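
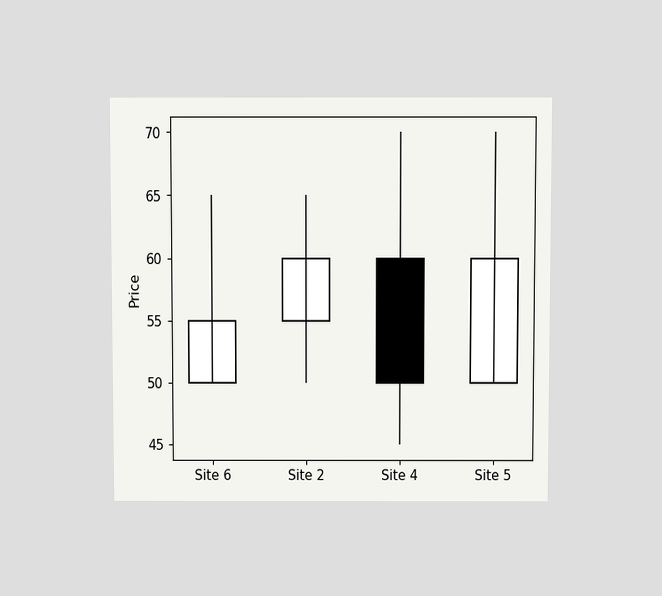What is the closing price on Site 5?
60

The chart is viewed slightly from above. The Site 5 candle closes at 60.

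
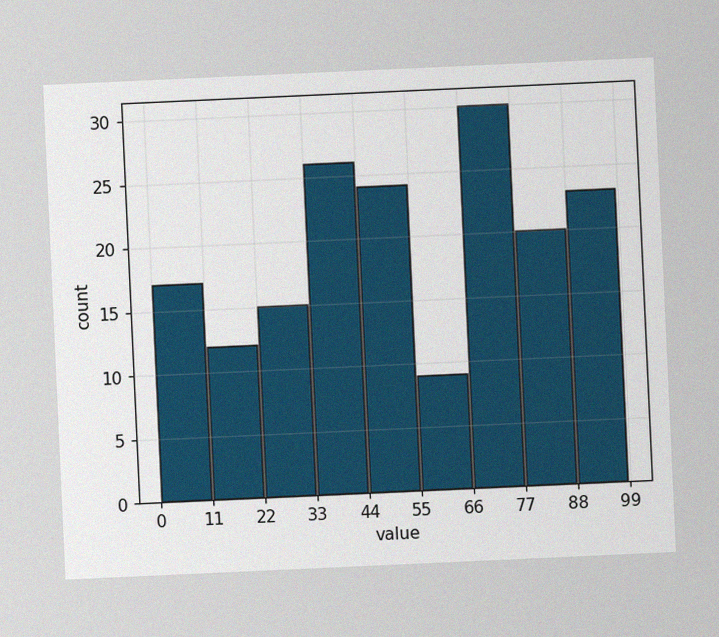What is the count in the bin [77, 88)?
20

The chart is tilted about 3° counter-clockwise, with some photo noise. The [77, 88) bin has height 20.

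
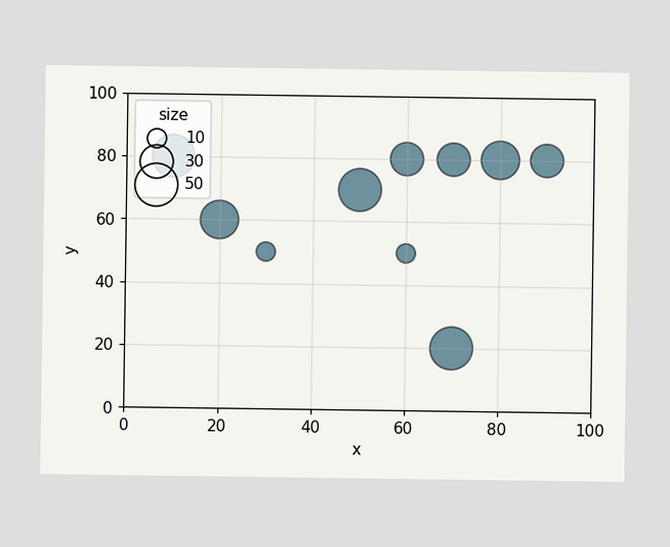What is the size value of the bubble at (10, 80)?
50

Matching the bubble at (10, 80) against the size legend gives 50.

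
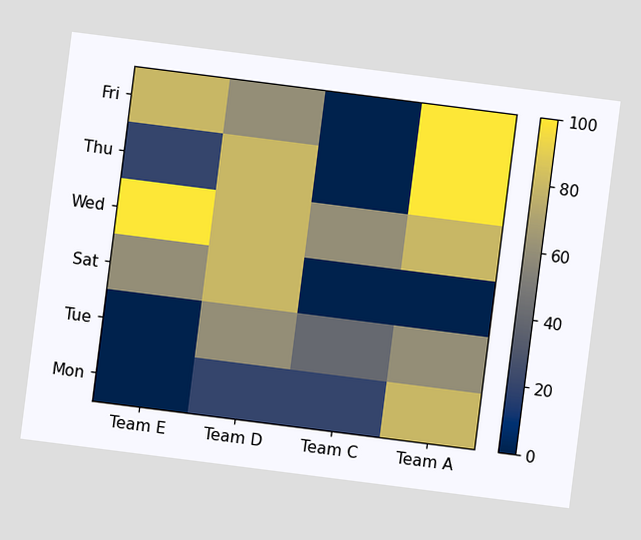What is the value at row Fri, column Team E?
80

The chart is tilted about 7° clockwise. Matching cell (Fri, Team E) against the colorbar gives 80.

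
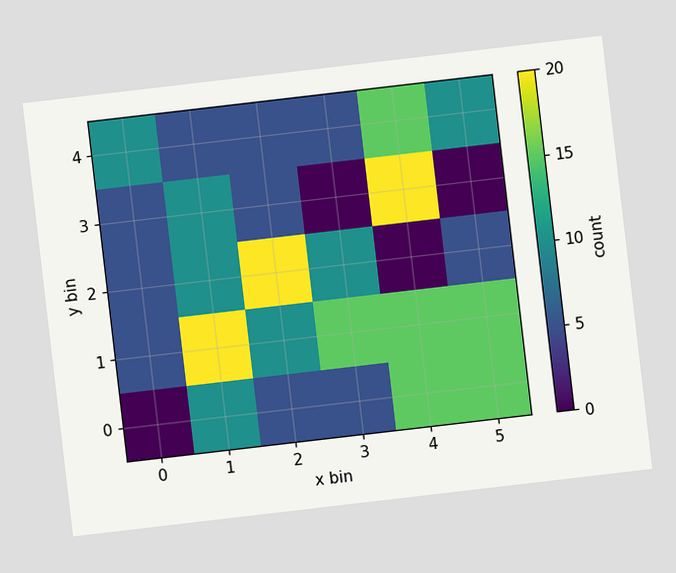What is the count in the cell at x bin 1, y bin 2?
The chart is tilted about 7° counter-clockwise. Matching the cell (1, 2) against the colorbar gives 10.

10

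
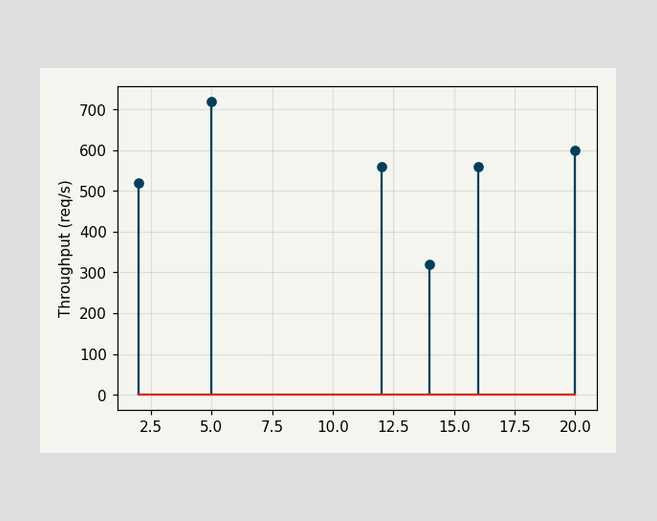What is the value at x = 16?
The stem at x=16 reaches 560req/s.

560req/s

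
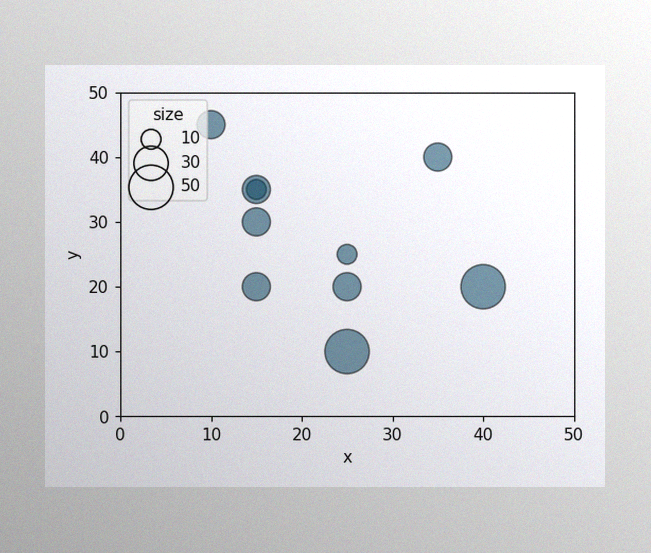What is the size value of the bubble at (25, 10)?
50

The image has some photo noise and uneven lighting. Matching the bubble at (25, 10) against the size legend gives 50.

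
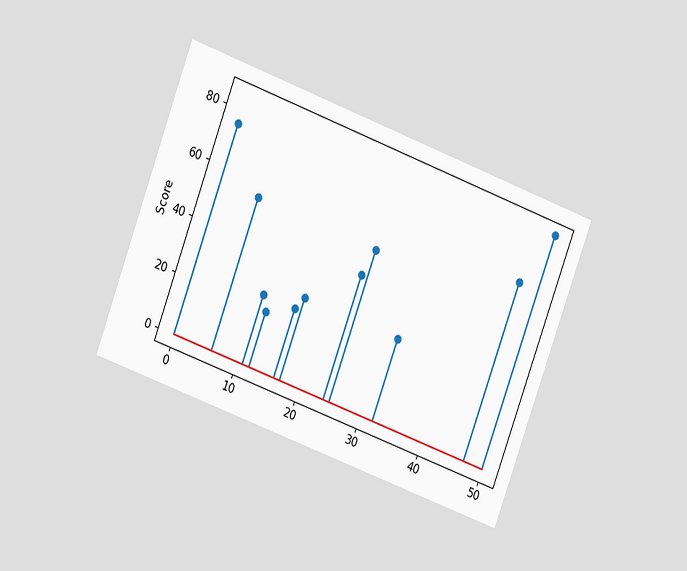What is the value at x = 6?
55

The chart is tilted about 20° clockwise and viewed at a slight angle. The stem at x=6 reaches 55.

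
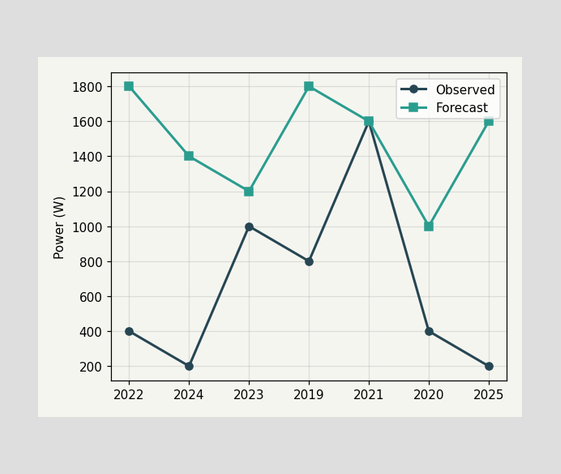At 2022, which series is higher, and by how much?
At 2022, Forecast sits above the other line by 1400W.

Forecast, by 1400W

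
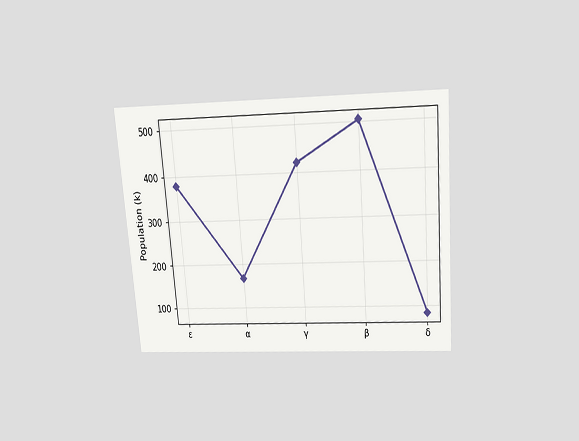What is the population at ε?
378k

The chart is tilted about 5° counter-clockwise and viewed slightly from above. At ε, the line is at 378k.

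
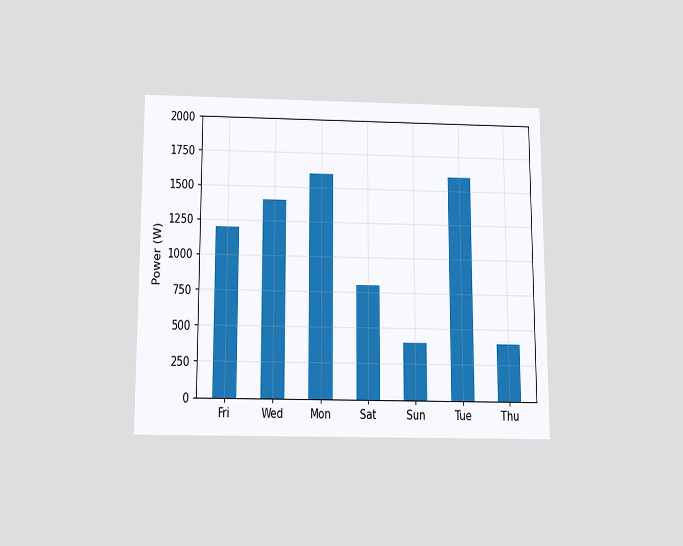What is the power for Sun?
The chart is viewed slightly from below. Reading along the chart's y-axis, the Sun bar reaches 400W.

400W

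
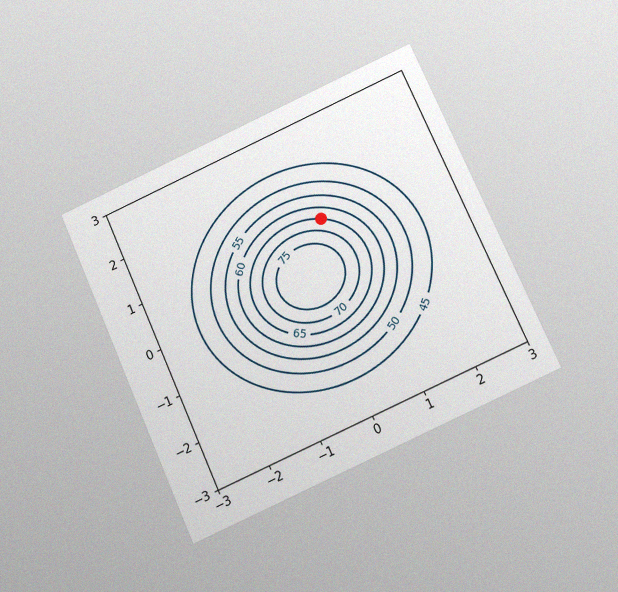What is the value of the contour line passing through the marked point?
The chart is tilted about 24° counter-clockwise and viewed slightly from below, with some photo noise. The marked point sits on the contour labelled 65.

65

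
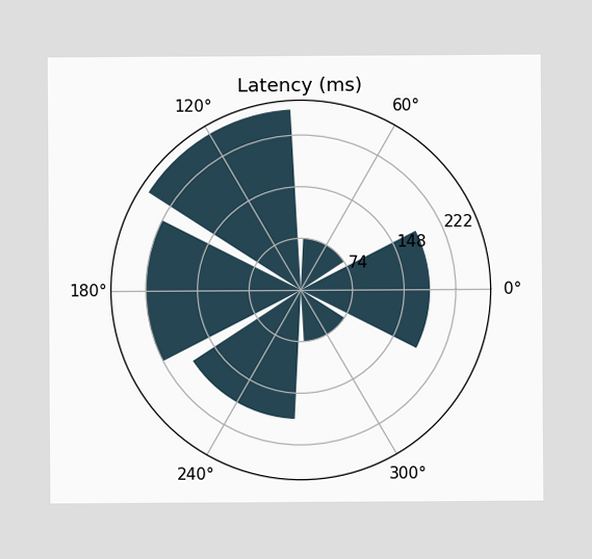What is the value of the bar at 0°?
185ms

The bar at 0° reaches 185ms on the radial axis.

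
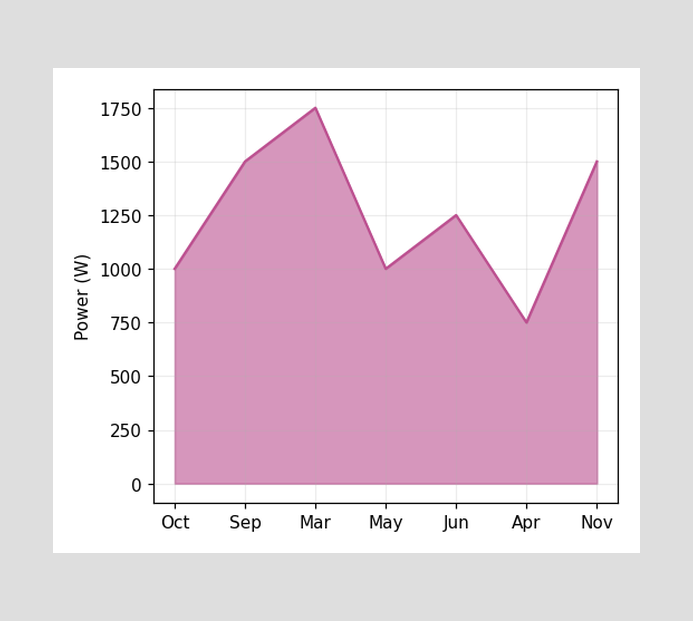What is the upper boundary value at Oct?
1000W

At Oct the upper boundary is at 1000W.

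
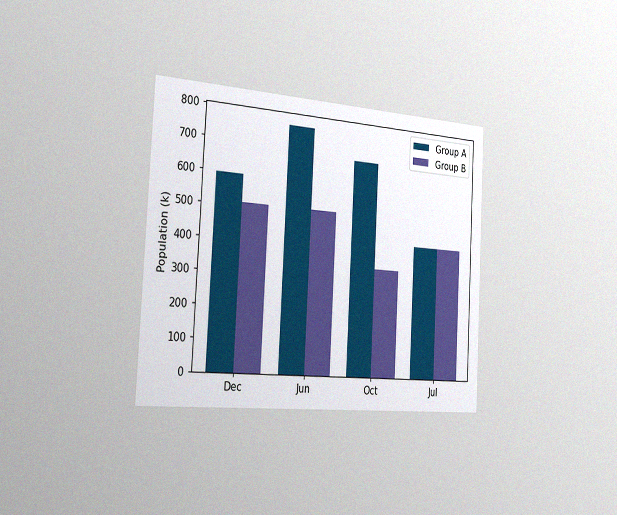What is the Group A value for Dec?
The chart is tilted about 3° clockwise and viewed slightly from the left, with some photo noise. The Group A bar at Dec reaches 595k on the y-axis.

595k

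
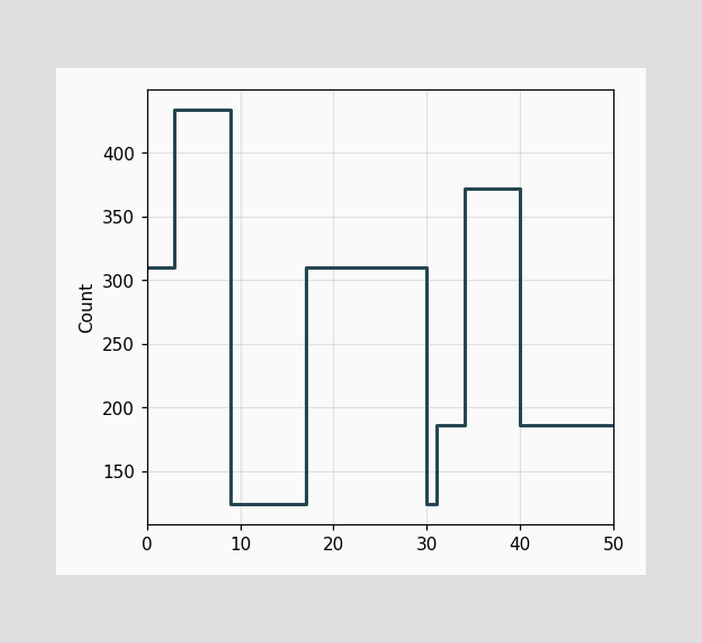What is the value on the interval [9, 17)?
On [9, 17) the step sits at 124.

124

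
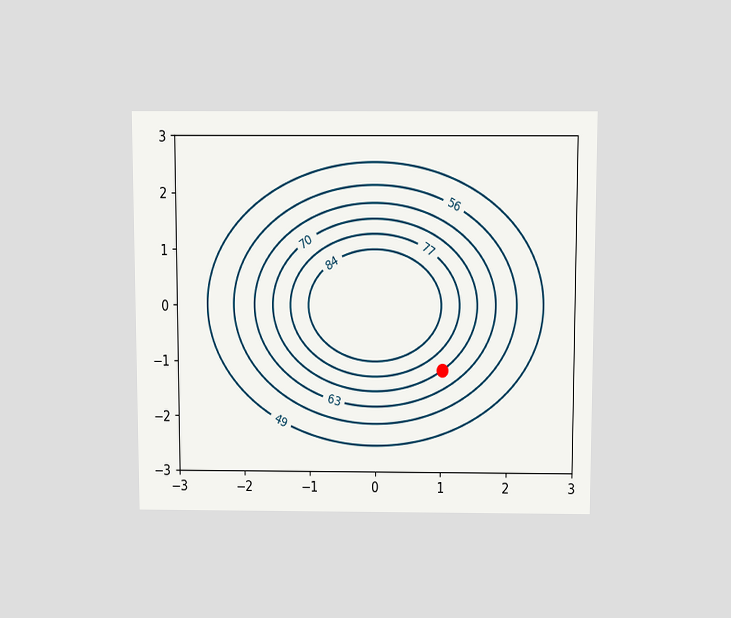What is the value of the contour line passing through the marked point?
70

The chart is viewed slightly from above. The marked point sits on the contour labelled 70.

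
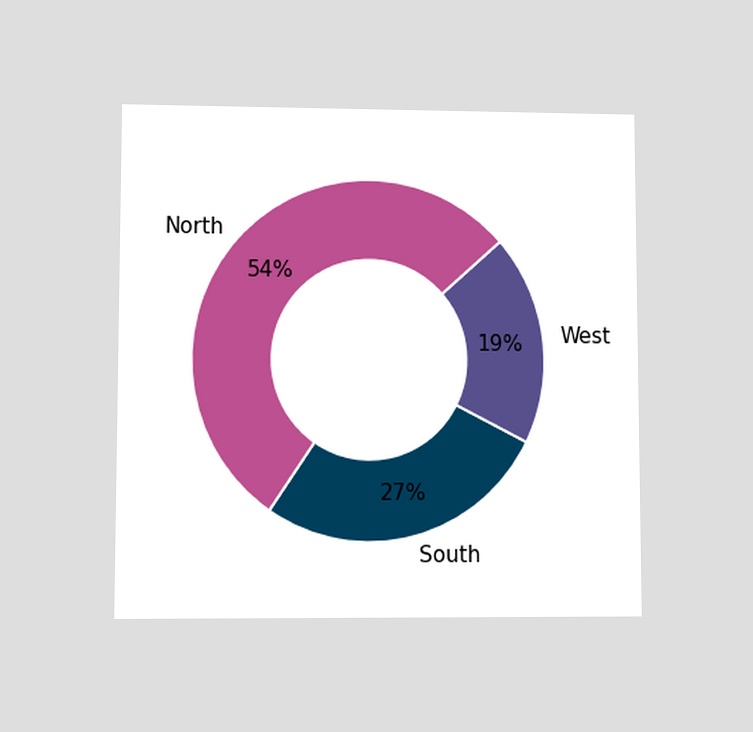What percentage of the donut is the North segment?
54%

The chart is viewed at a slight angle. The North segment takes up 54% of the ring.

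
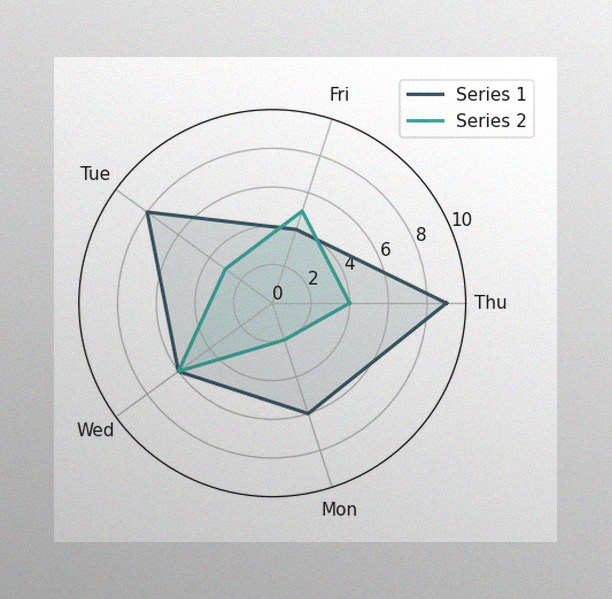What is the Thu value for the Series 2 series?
4

The image has some photo noise and uneven lighting. On the Thu axis, Series 2 reaches 4.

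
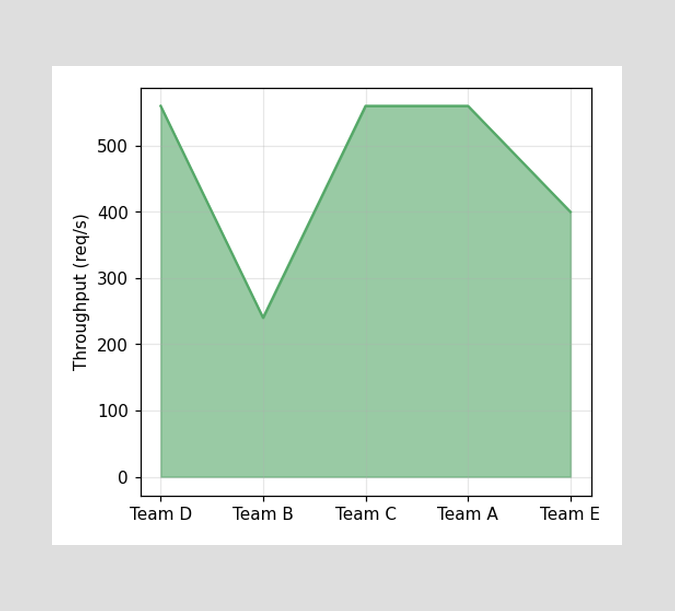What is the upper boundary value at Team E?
400req/s

At Team E the upper boundary is at 400req/s.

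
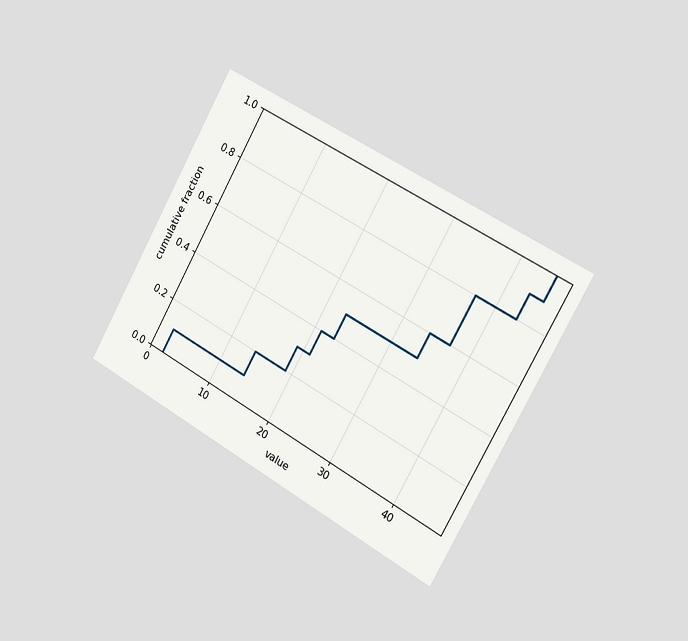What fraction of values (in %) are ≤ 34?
60%

The chart is tilted about 29° clockwise and viewed slightly from the right. At x=34 the ECDF step is at 60%.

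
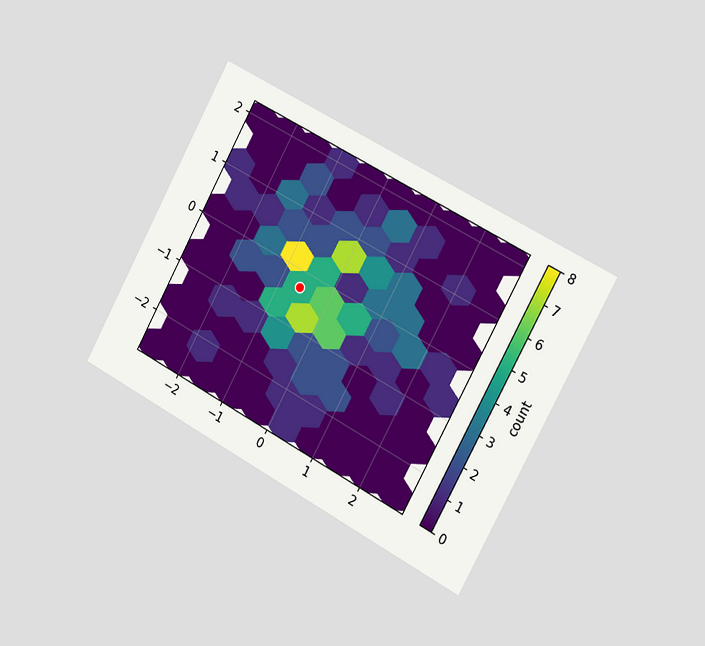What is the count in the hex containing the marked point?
5

The chart is tilted about 28° clockwise and viewed slightly from the right. The marked hex reads 5 on the colorbar.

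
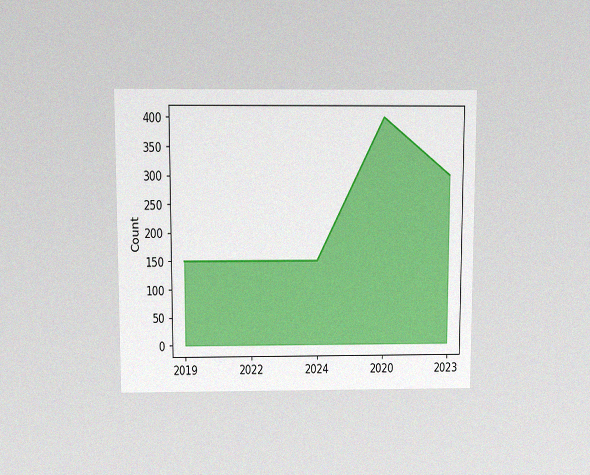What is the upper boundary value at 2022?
150

The chart is viewed slightly from above, with some photo noise. At 2022 the upper boundary is at 150.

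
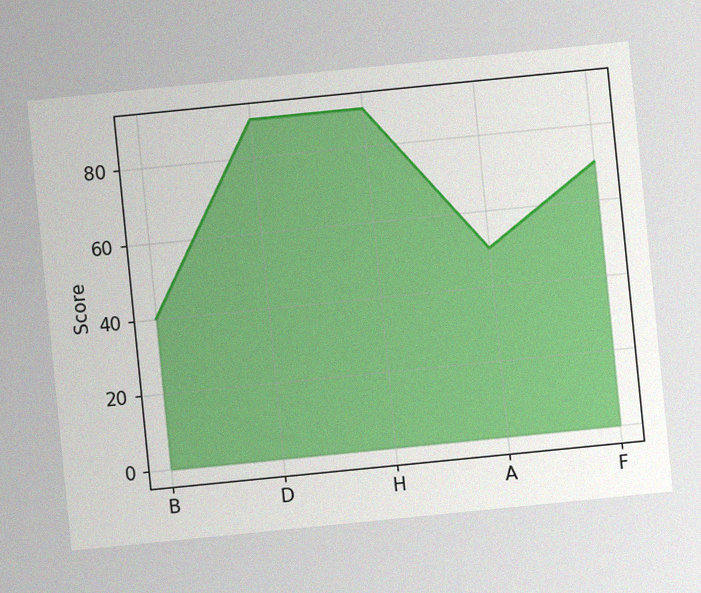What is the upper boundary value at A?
The chart is tilted about 6° counter-clockwise, with some photo noise. At A the upper boundary is at 50.

50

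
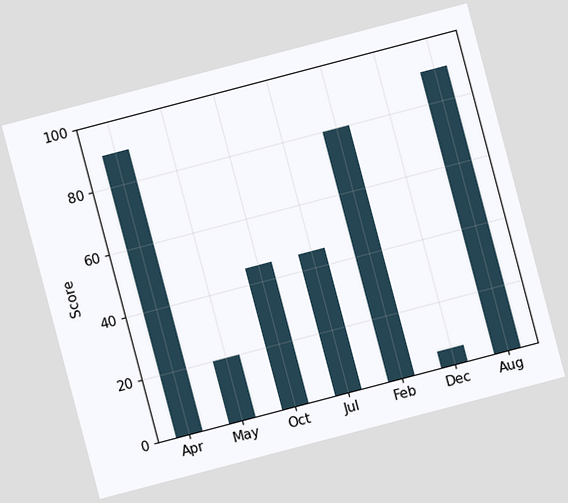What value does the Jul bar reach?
The chart is tilted about 15° counter-clockwise. Reading along the chart's y-axis, the Jul bar reaches 45.

45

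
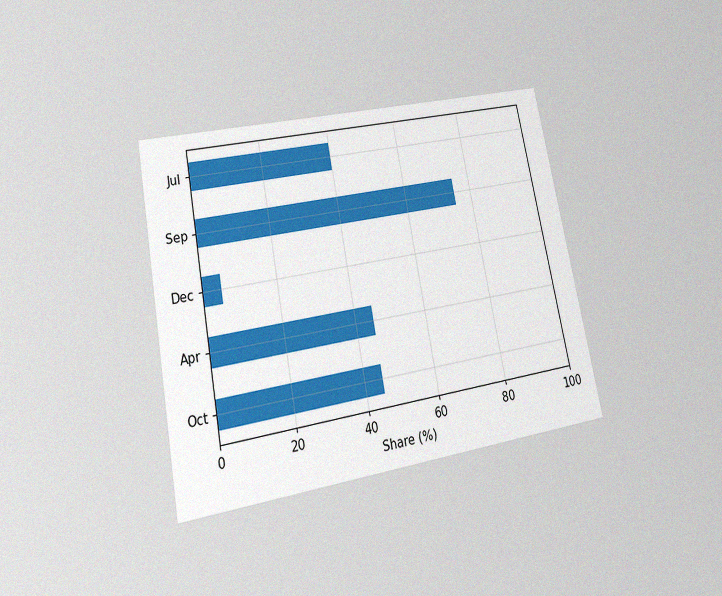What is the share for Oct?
45%

The chart is tilted about 11° counter-clockwise and viewed at a slight angle, with some photo noise. Reading along the chart's x-axis, the Oct bar reaches 45%.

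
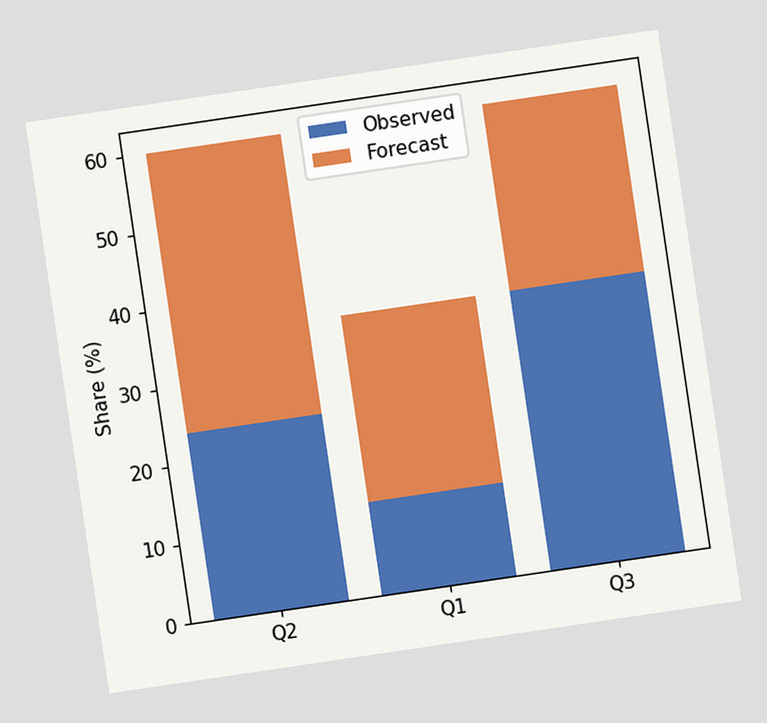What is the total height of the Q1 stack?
The chart is tilted about 8° counter-clockwise. The Q1 stack's top reaches 36% on the y-axis.

36%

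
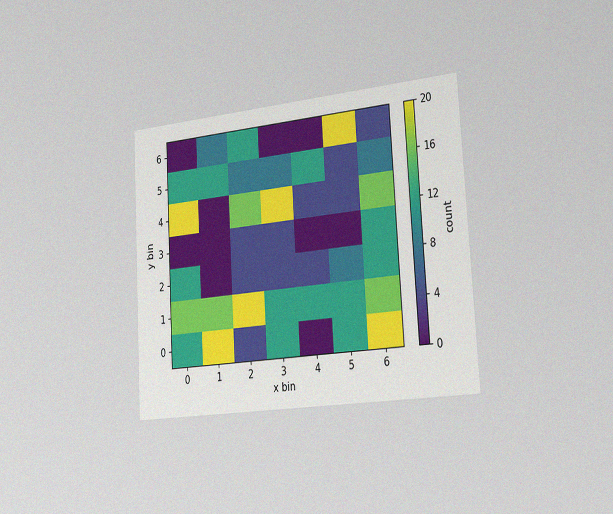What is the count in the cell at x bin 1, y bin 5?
The chart is tilted about 3° counter-clockwise and viewed slightly from the right, with some photo noise. Matching the cell (1, 5) against the colorbar gives 12.

12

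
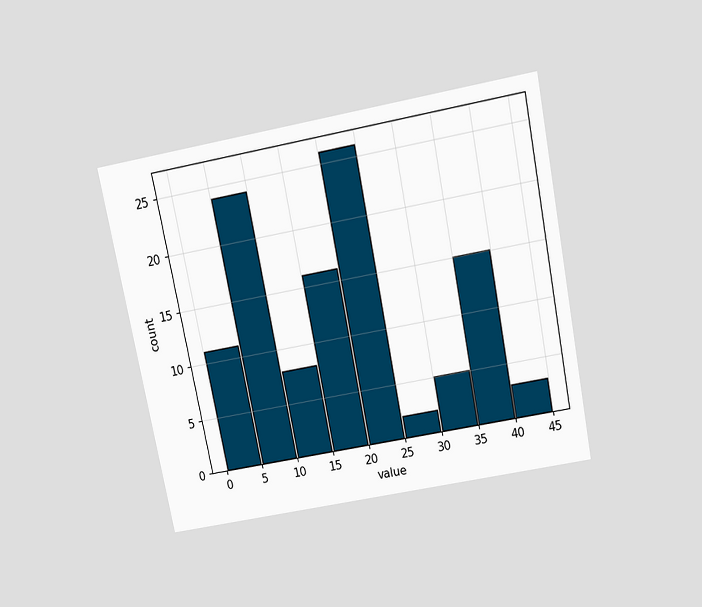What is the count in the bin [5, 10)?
24

The chart is tilted about 11° counter-clockwise and viewed slightly from above. The [5, 10) bin has height 24.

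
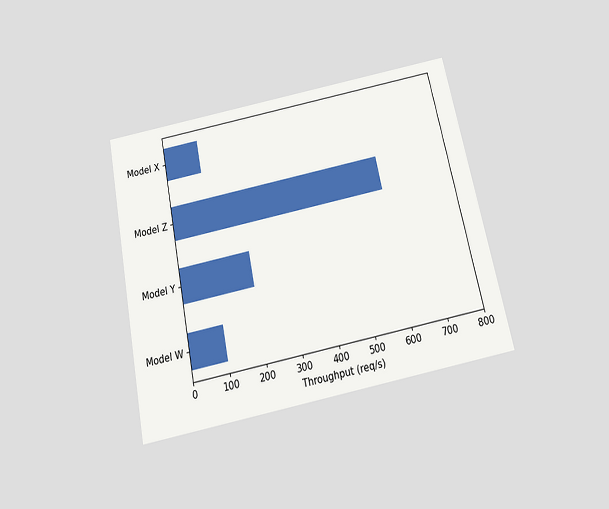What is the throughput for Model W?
100req/s

The chart is tilted about 12° counter-clockwise and viewed slightly from below. Reading along the chart's x-axis, the Model W bar reaches 100req/s.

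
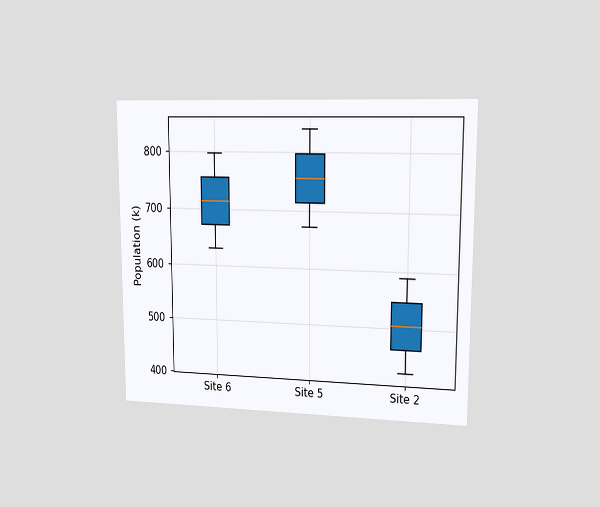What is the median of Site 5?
The chart is viewed slightly from the right. The median line in the Site 5 box sits at 756k.

756k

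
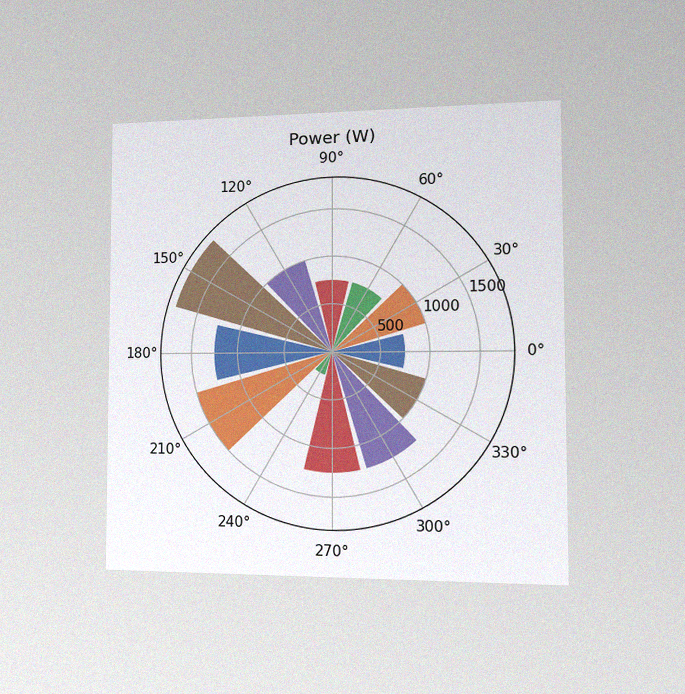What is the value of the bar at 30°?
1000W

The chart is viewed slightly from the right, with some photo noise. The bar at 30° reaches 1000W on the radial axis.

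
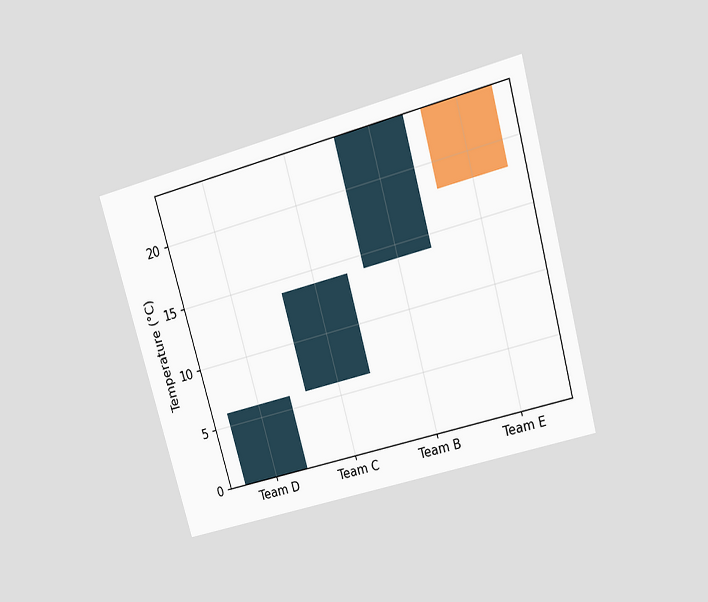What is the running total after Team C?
14°C

The chart is tilted about 15° counter-clockwise and viewed slightly from above. After Team C the running total reaches 14°C.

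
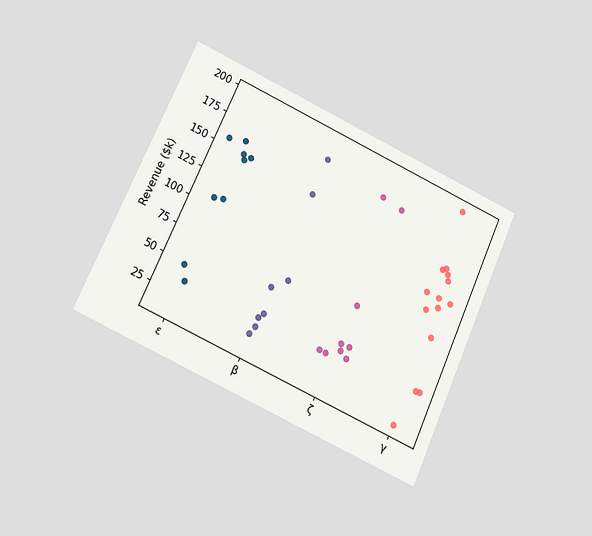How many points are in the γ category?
The chart is tilted about 24° clockwise and viewed at a slight angle. Counting the markers in the γ column gives 14.

14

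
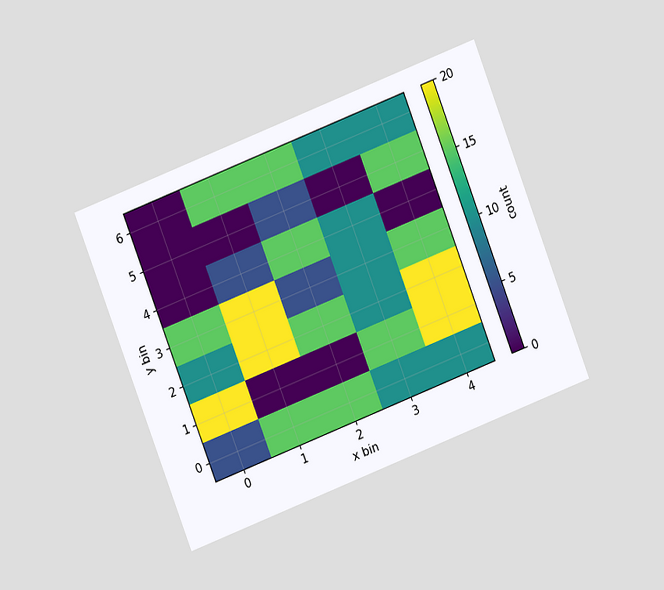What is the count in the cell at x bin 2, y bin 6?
The chart is tilted about 21° counter-clockwise and viewed at a slight angle. Matching the cell (2, 6) against the colorbar gives 15.

15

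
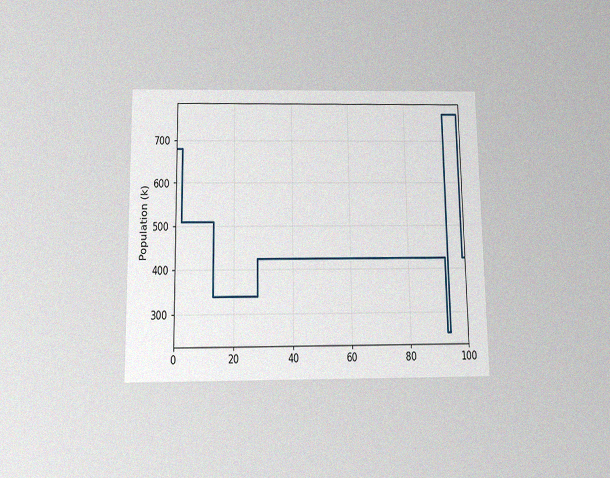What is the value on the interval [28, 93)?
425k

The chart is viewed slightly from below, with some photo noise. On [28, 93) the step sits at 425k.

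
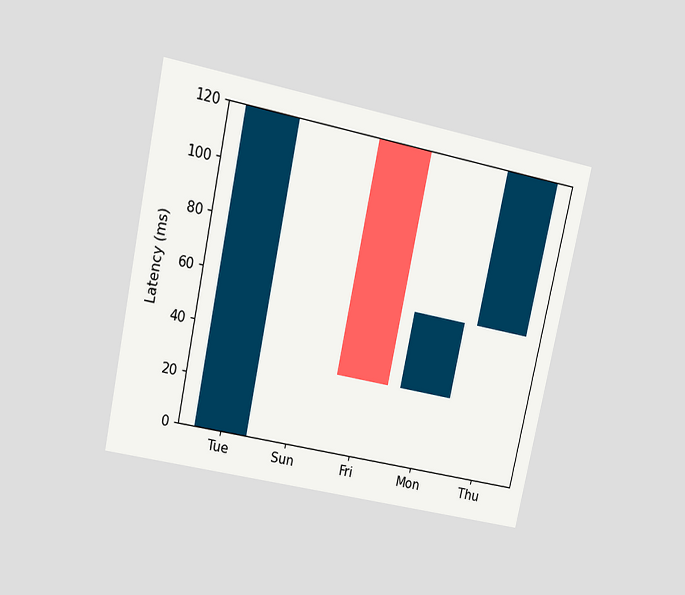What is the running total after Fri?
30ms

The chart is tilted about 12° clockwise and viewed at a slight angle. After Fri the running total reaches 30ms.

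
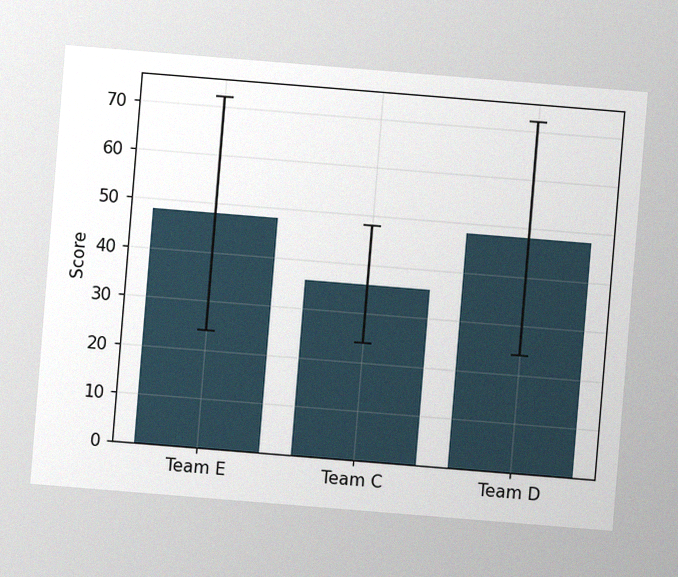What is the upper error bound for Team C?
48

The chart is tilted about 5° clockwise, with some photo noise. The Team C bar's upper whisker reaches 48.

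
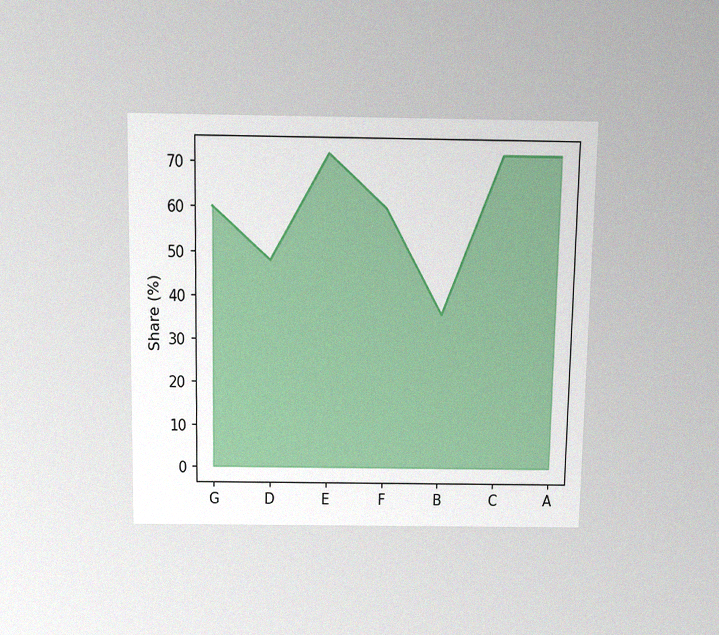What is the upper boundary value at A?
The chart is viewed slightly from above, with some photo noise. At A the upper boundary is at 72%.

72%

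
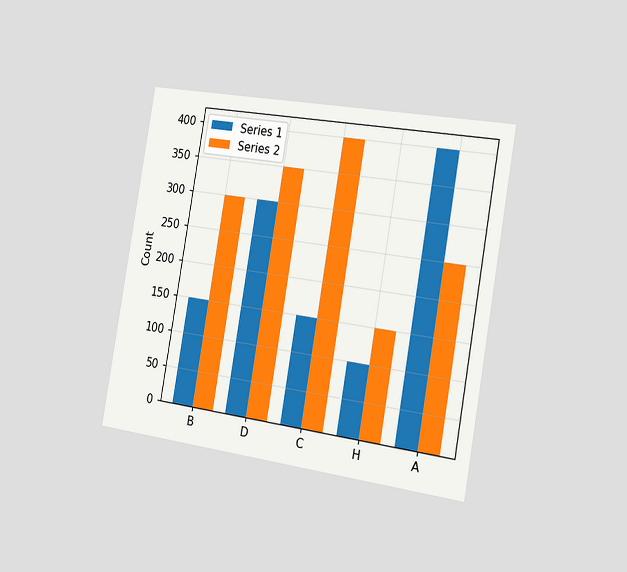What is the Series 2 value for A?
The chart is tilted about 10° clockwise and viewed slightly from the right. The Series 2 bar at A reaches 250 on the y-axis.

250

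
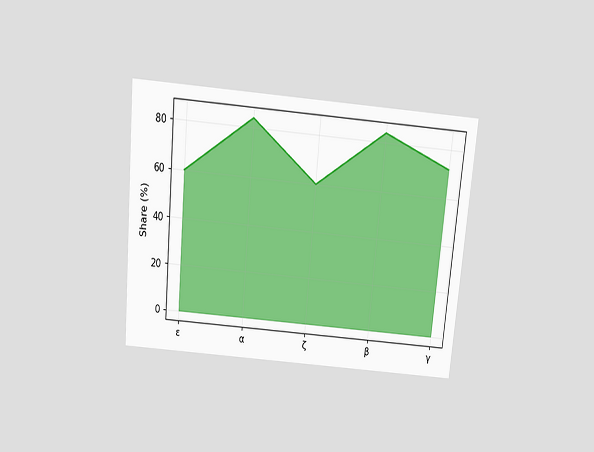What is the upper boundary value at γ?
72%

The chart is tilted about 5° clockwise and viewed slightly from above. At γ the upper boundary is at 72%.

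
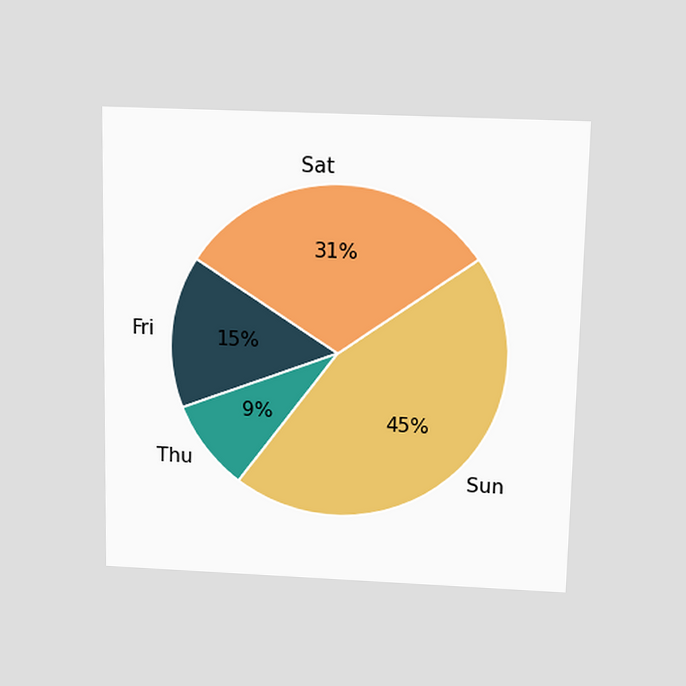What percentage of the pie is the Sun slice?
The chart is viewed slightly from above. The Sun slice takes up 45% of the pie.

45%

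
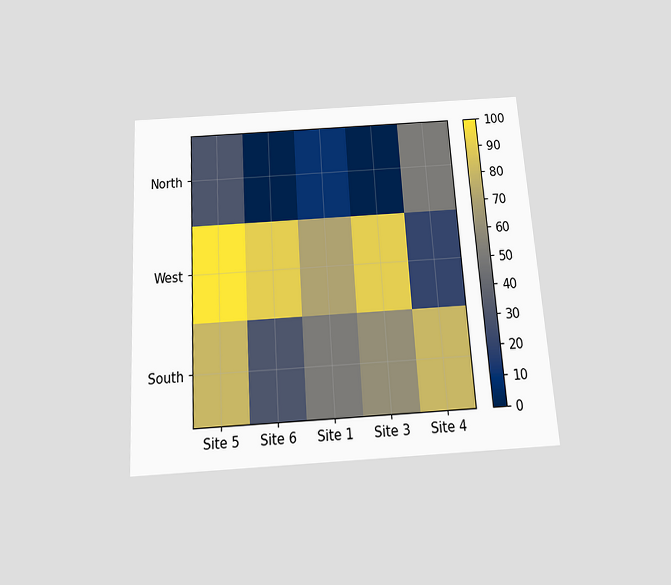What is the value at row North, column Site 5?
The chart is tilted about 4° counter-clockwise and viewed slightly from below. Matching cell (North, Site 5) against the colorbar gives 30.

30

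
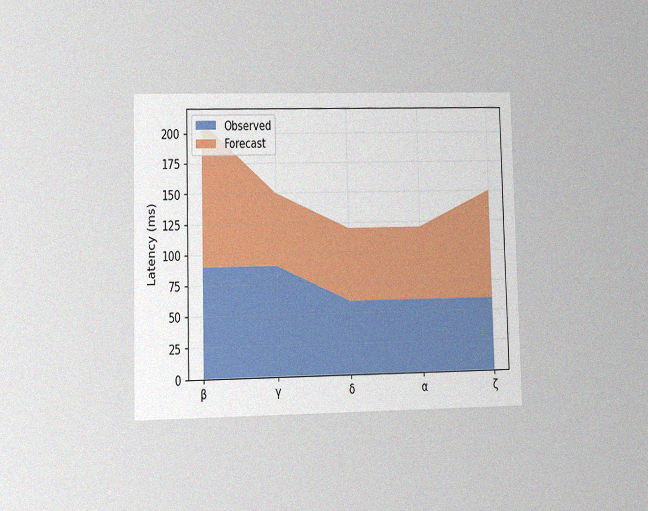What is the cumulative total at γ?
150ms

The chart is viewed at a slight angle, with some photo noise. The stacked total at γ reaches 150ms.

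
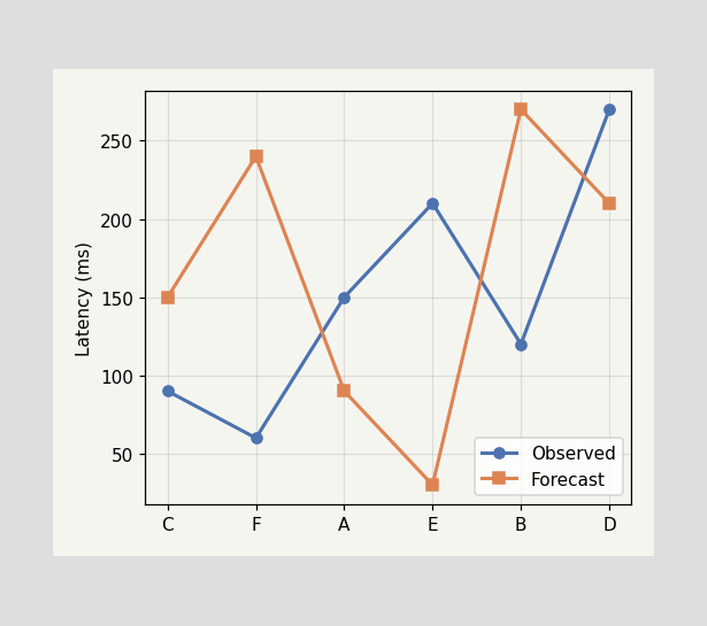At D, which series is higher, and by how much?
Observed, by 60ms

At D, Observed sits above the other line by 60ms.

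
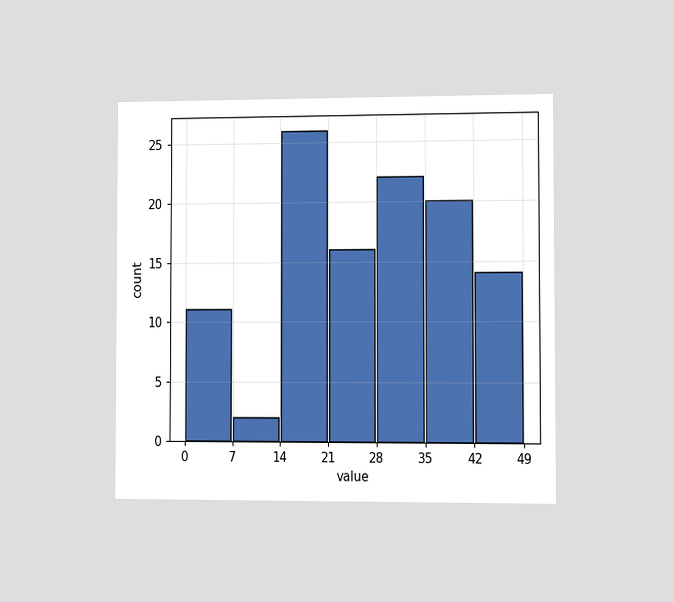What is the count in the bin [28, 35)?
22

The chart is viewed slightly from the right. The [28, 35) bin has height 22.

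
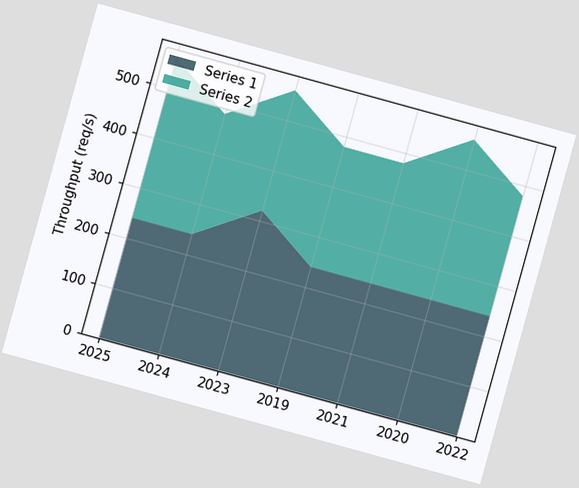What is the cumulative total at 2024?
480req/s

The chart is tilted about 15° clockwise. The stacked total at 2024 reaches 480req/s.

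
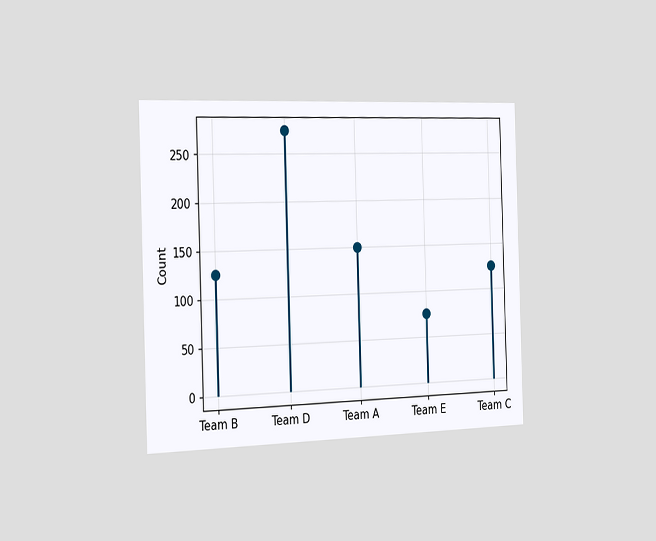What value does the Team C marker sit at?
The chart is viewed slightly from the left. The Team C marker sits at 125.

125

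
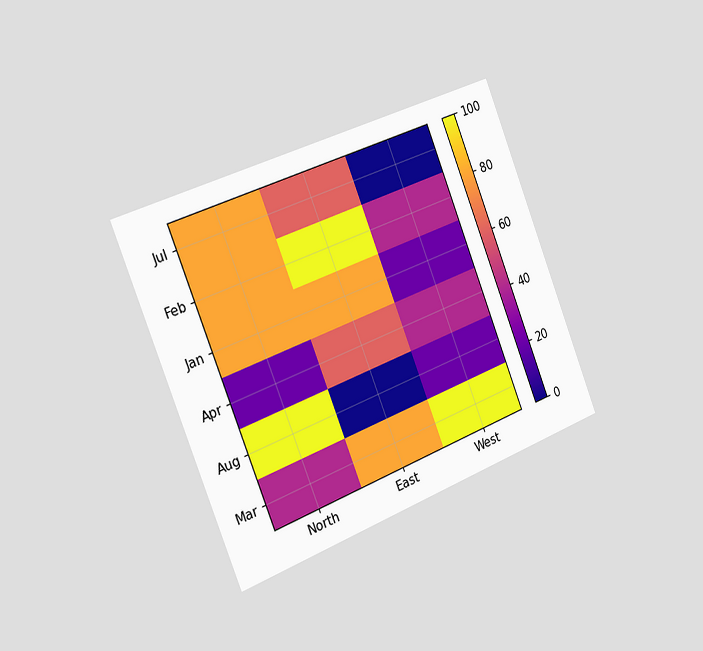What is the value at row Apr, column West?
The chart is tilted about 22° counter-clockwise and viewed slightly from the left. Matching cell (Apr, West) against the colorbar gives 40.

40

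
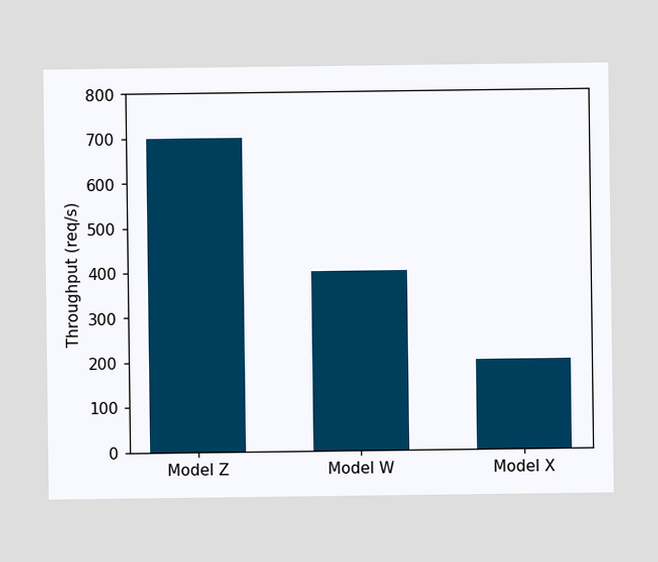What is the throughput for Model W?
400req/s

Reading along the chart's y-axis, the Model W bar reaches 400req/s.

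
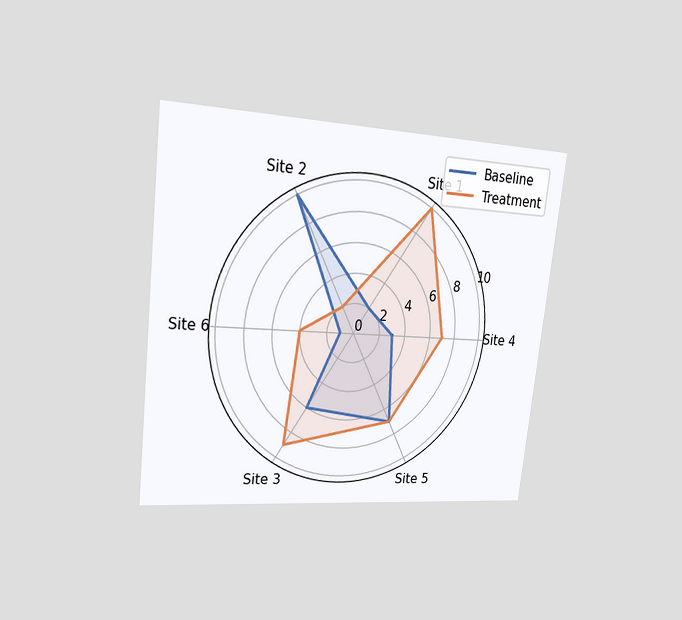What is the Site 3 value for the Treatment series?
The chart is tilted about 6° clockwise and viewed slightly from the left. On the Site 3 axis, Treatment reaches 9.

9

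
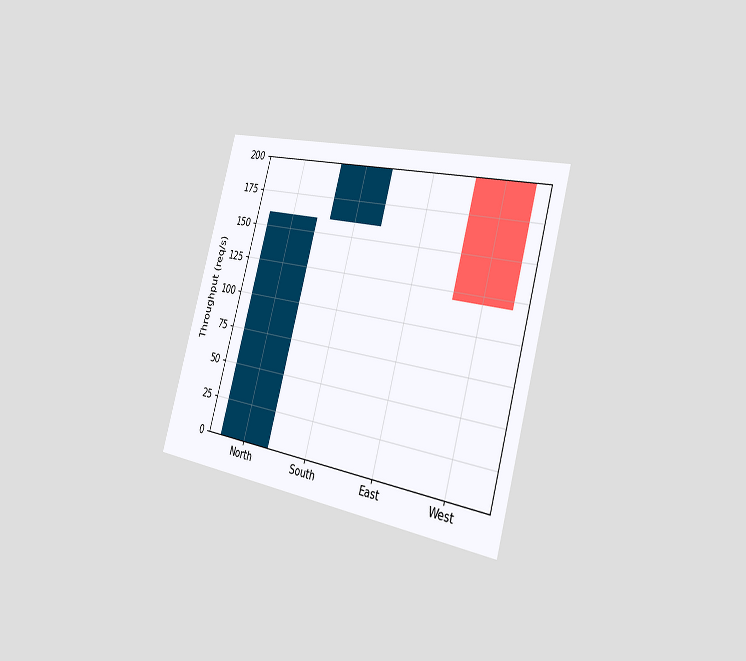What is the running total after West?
The chart is tilted about 16° clockwise and viewed slightly from the right. After West the running total reaches 120req/s.

120req/s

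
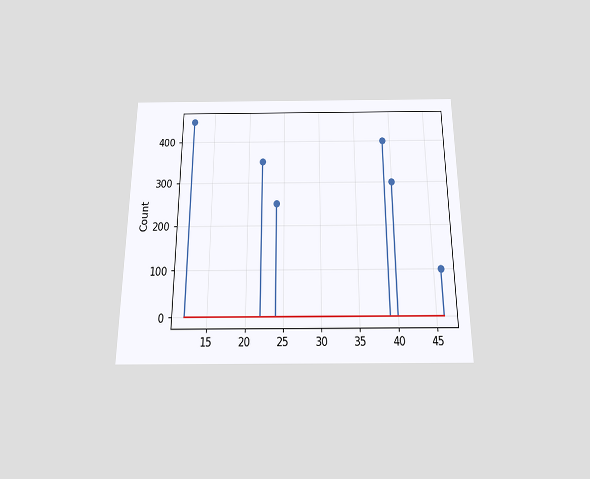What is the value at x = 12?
450

The chart is viewed slightly from below. The stem at x=12 reaches 450.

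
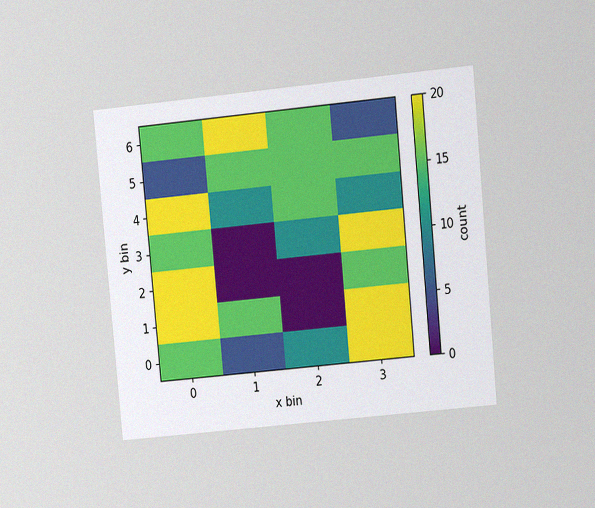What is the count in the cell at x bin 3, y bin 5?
The chart is tilted about 5° counter-clockwise and viewed at a slight angle, with some photo noise. Matching the cell (3, 5) against the colorbar gives 15.

15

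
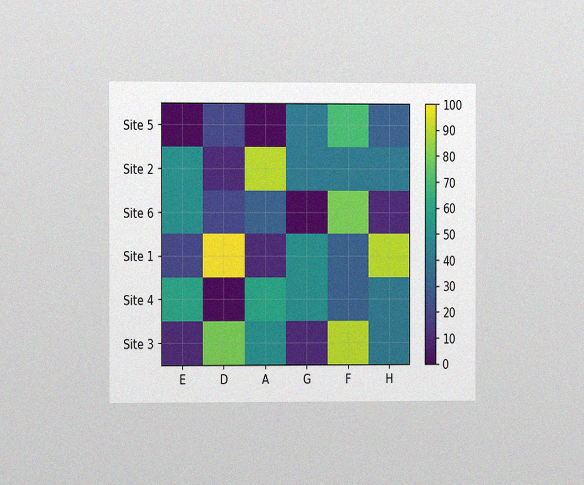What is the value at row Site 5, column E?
The chart is viewed slightly from the left, with some photo noise. Matching cell (Site 5, E) against the colorbar gives 0.

0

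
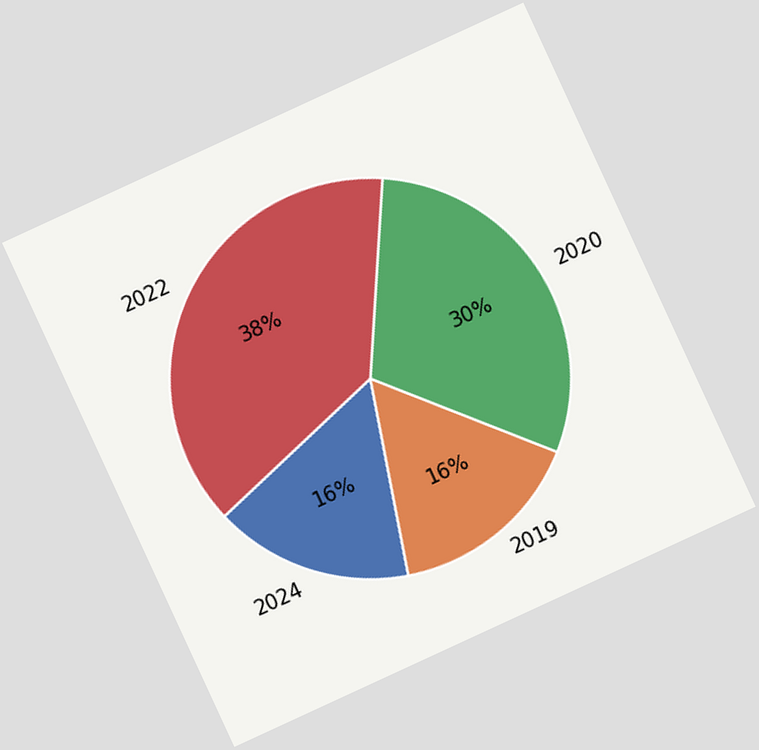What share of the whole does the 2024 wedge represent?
16%

The chart is tilted about 25° counter-clockwise. The 2024 slice takes up 16% of the pie.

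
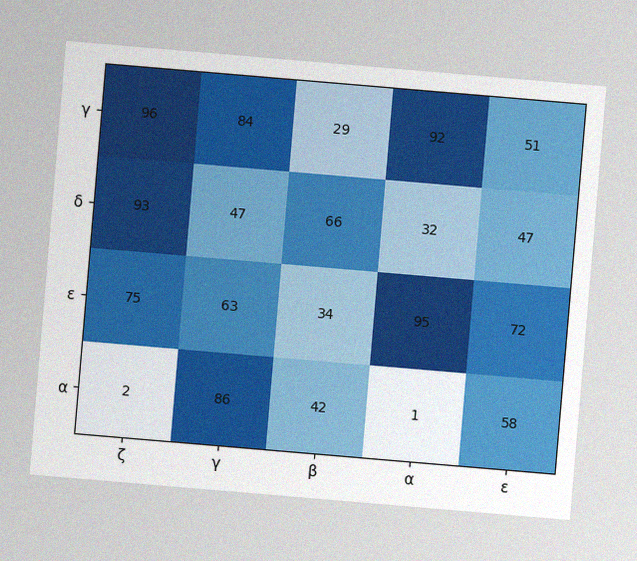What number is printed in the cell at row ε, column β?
34

The chart is tilted about 5° clockwise, with some photo noise. The (ε, β) cell reads 34.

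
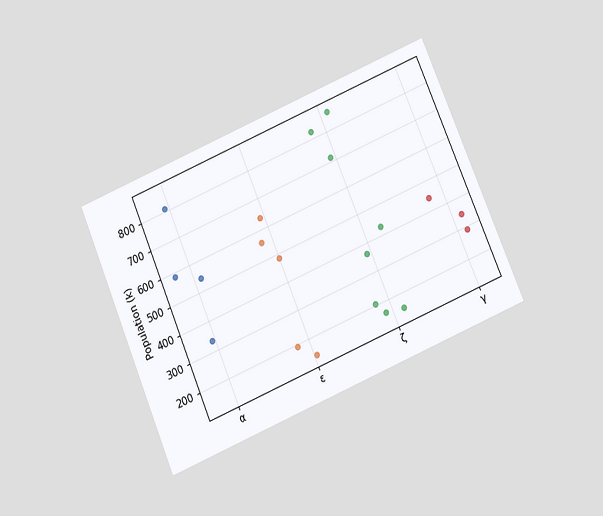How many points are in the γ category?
3

The chart is tilted about 23° counter-clockwise and viewed slightly from below. Counting the markers in the γ column gives 3.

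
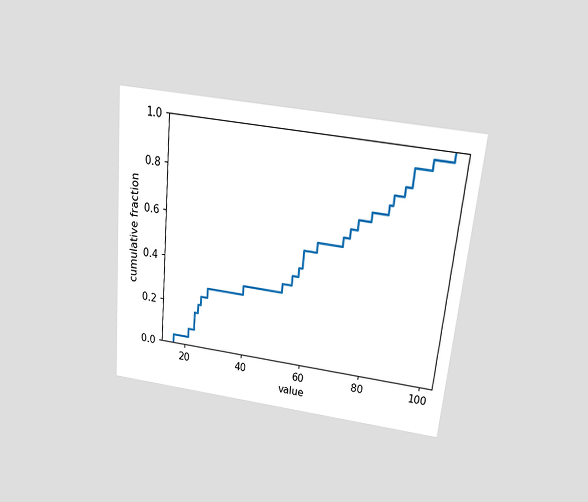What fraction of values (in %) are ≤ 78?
The chart is tilted about 6° clockwise and viewed slightly from above. At x=78 the ECDF step is at 72%.

72%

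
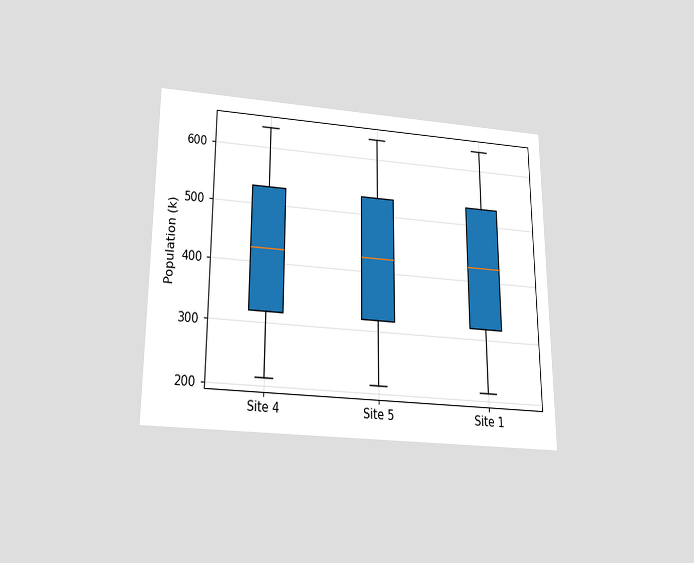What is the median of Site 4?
424k

The chart is viewed slightly from below. The median line in the Site 4 box sits at 424k.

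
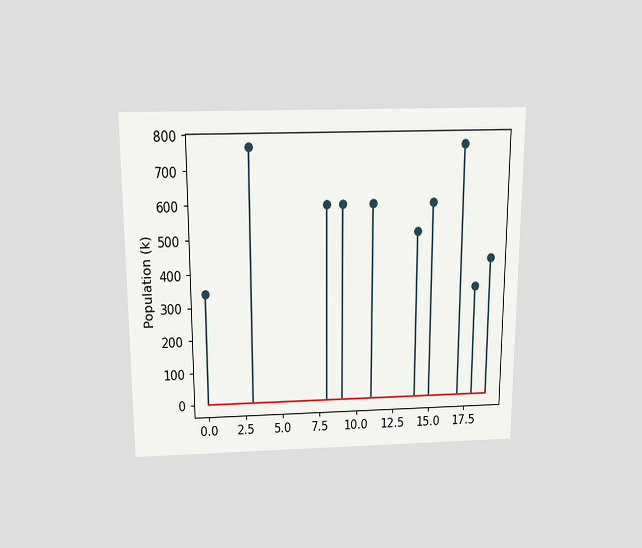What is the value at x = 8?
595k

The chart is viewed slightly from above. The stem at x=8 reaches 595k.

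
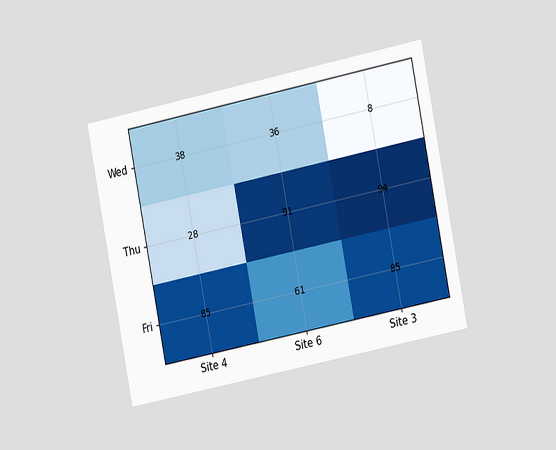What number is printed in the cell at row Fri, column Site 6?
61

The chart is tilted about 11° counter-clockwise and viewed slightly from the right. The (Fri, Site 6) cell reads 61.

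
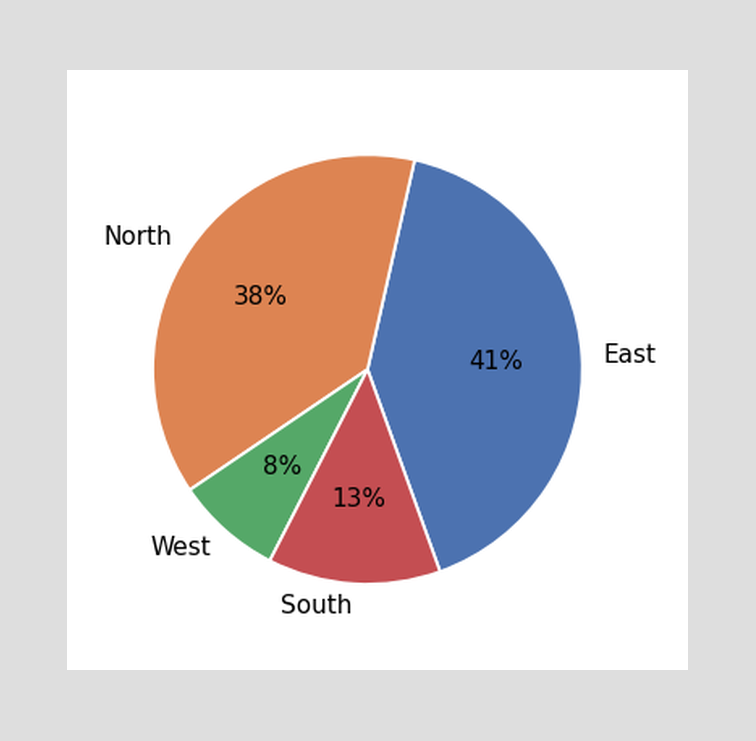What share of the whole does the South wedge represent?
13%

The South slice takes up 13% of the pie.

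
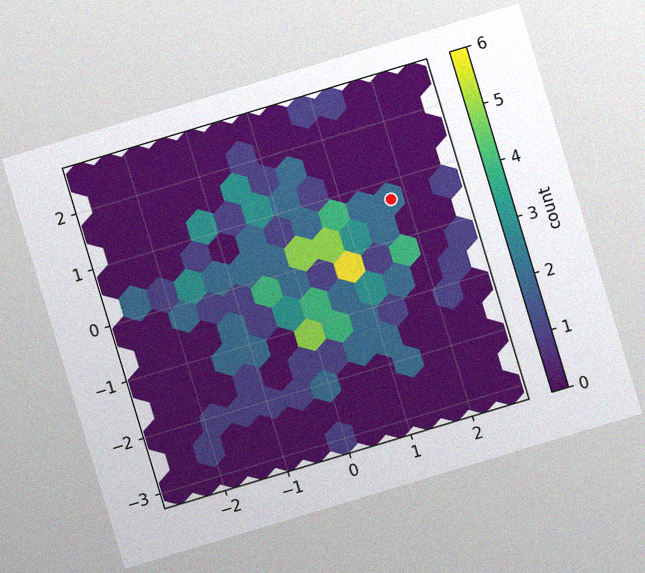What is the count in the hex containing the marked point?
2

The chart is tilted about 17° counter-clockwise, with some photo noise. The marked hex reads 2 on the colorbar.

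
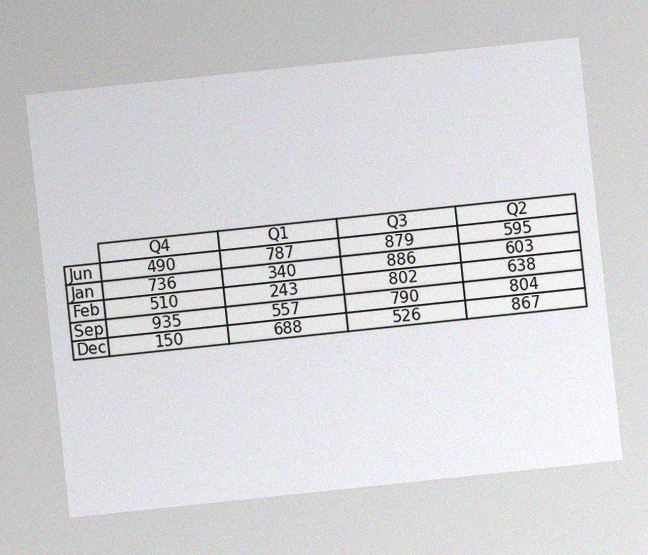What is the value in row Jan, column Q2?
The chart is tilted about 6° counter-clockwise, with some photo noise. The (Jan, Q2) cell reads 603.

603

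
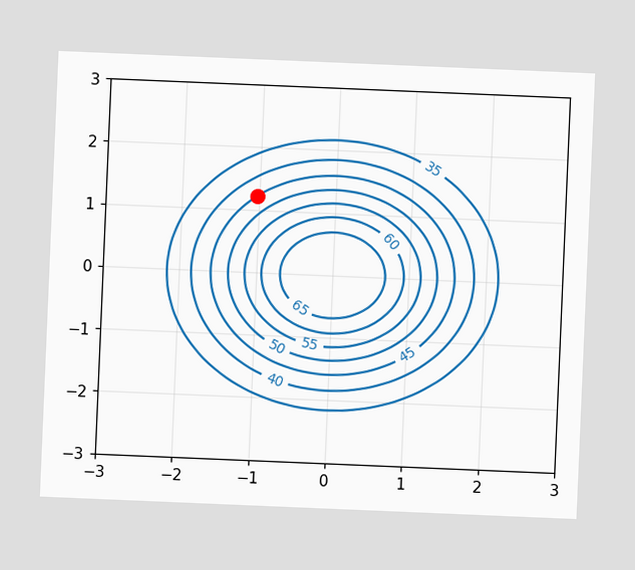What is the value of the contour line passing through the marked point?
The chart is tilted about 2° clockwise. The marked point sits on the contour labelled 45.

45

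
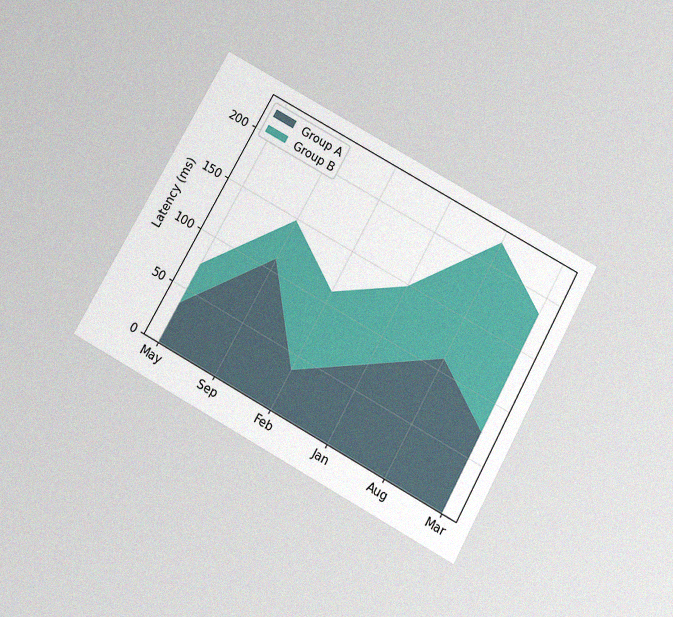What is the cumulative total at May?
The chart is tilted about 29° clockwise and viewed slightly from below, with some photo noise. The stacked total at May reaches 74ms.

74ms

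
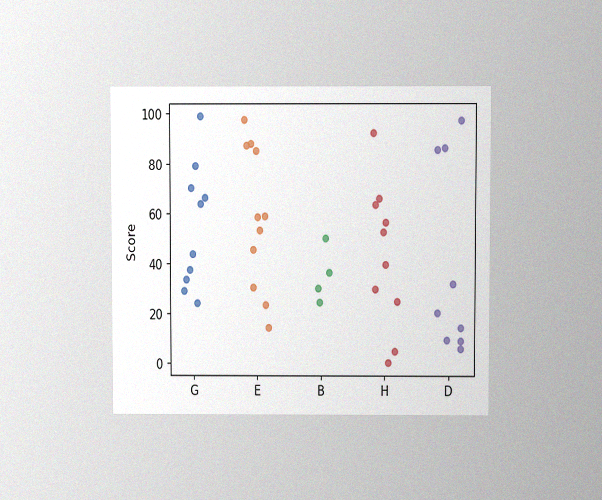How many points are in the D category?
The chart is viewed at a slight angle, with some photo noise. Counting the markers in the D column gives 9.

9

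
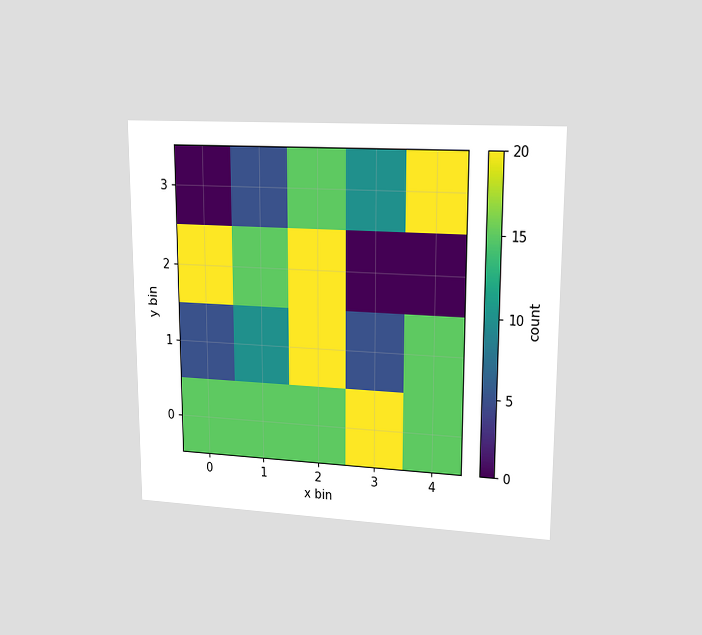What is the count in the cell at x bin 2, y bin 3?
15

The chart is viewed at a slight angle. Matching the cell (2, 3) against the colorbar gives 15.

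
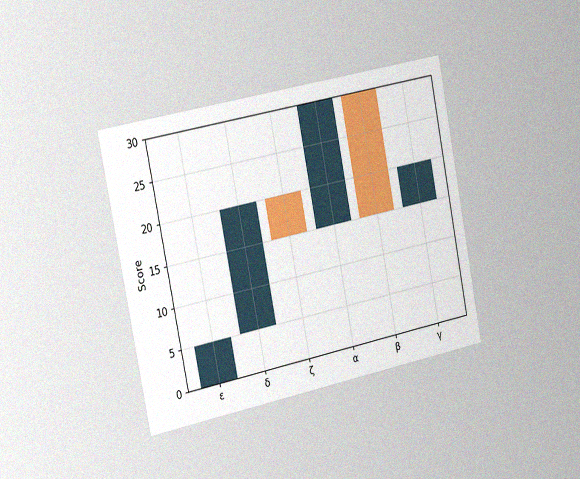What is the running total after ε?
5

The chart is tilted about 11° counter-clockwise and viewed slightly from the left, with some photo noise. After ε the running total reaches 5.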